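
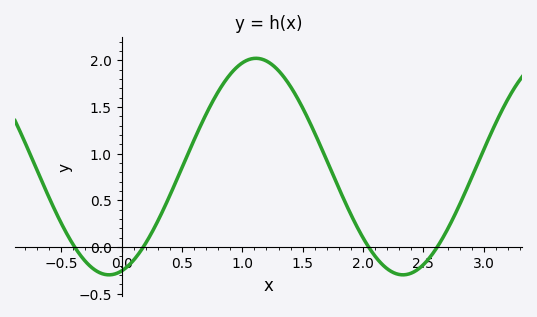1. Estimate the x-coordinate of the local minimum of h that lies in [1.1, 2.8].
2.3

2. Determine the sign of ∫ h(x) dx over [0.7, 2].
positive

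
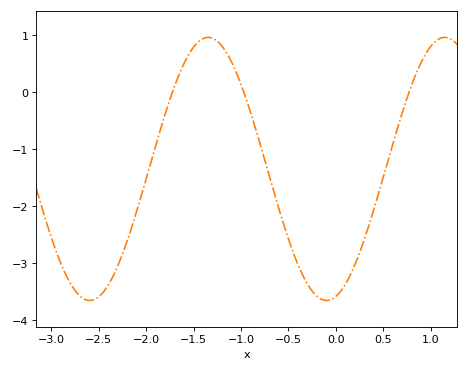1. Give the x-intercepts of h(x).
-1.72, -0.971, 0.771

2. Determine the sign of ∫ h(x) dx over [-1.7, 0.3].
negative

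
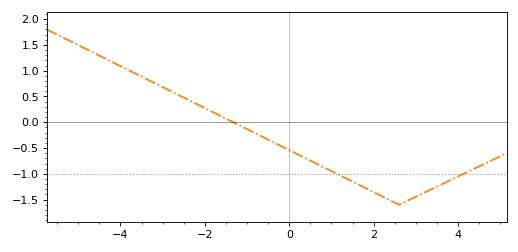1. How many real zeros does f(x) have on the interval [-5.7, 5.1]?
1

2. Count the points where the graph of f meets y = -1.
2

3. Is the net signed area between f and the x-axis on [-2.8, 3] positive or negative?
negative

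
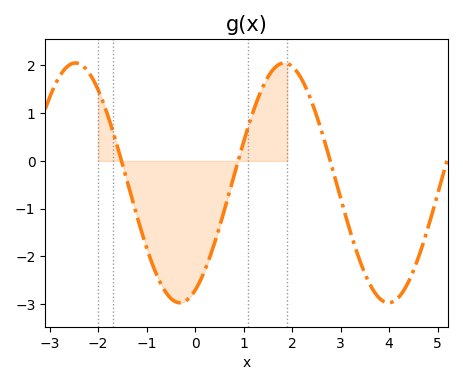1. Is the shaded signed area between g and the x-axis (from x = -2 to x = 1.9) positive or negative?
negative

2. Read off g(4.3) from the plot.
-2.7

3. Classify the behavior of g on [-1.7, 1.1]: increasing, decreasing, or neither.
neither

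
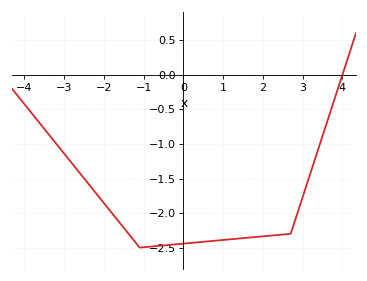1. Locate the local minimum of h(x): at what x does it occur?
-1.1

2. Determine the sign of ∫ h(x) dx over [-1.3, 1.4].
negative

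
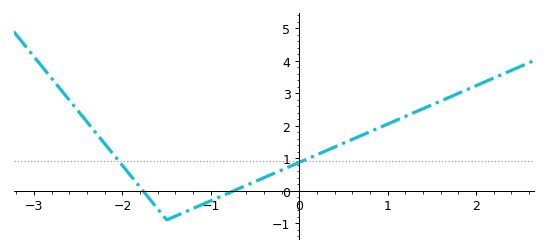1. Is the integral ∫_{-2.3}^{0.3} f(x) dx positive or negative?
positive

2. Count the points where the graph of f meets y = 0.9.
2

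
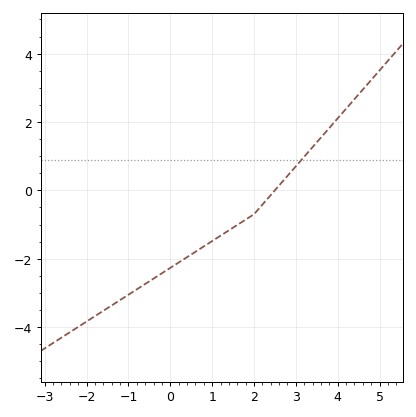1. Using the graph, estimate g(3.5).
1.41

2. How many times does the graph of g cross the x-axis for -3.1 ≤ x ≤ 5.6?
1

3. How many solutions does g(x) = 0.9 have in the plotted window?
1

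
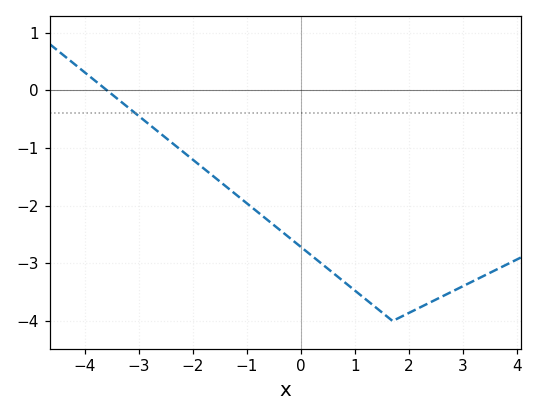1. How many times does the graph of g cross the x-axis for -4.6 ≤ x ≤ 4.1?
1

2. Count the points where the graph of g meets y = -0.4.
1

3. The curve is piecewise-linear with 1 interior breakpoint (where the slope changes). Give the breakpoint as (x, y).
(1.7, -4)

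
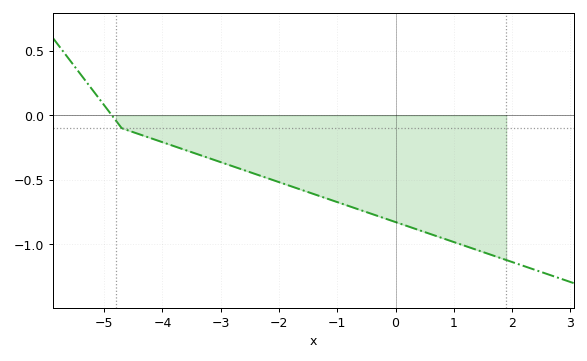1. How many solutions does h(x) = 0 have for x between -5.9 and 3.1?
1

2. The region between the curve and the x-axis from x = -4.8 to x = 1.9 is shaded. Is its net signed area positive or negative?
negative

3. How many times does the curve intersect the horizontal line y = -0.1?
1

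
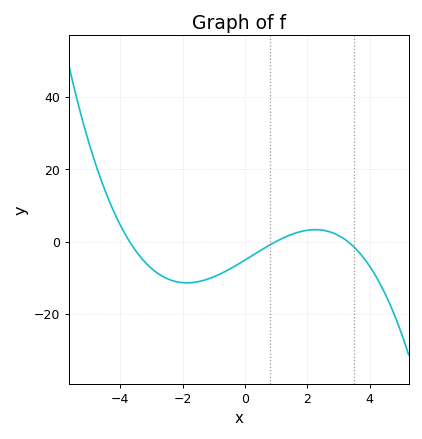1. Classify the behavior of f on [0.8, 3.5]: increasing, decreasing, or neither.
neither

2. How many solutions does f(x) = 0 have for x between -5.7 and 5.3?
3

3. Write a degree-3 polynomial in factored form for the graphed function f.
y = -0.42(x + 3.7)(x - 1)(x - 3.3)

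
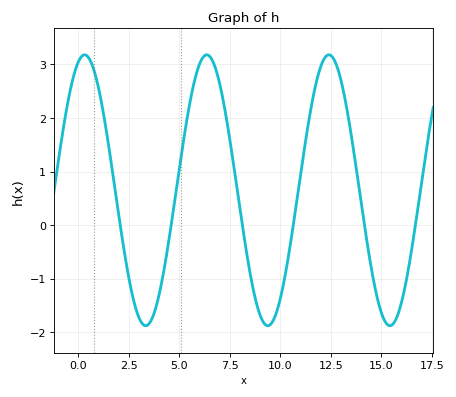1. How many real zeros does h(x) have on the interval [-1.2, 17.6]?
6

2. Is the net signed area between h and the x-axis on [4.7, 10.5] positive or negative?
positive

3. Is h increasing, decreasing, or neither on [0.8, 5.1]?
neither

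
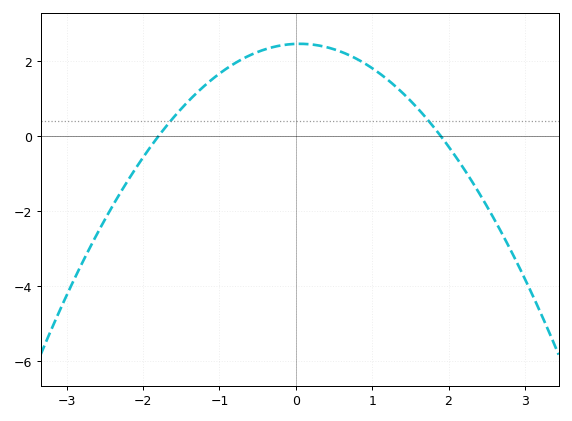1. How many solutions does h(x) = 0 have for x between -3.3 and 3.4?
2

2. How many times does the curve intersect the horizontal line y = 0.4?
2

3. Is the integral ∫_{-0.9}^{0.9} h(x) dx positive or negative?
positive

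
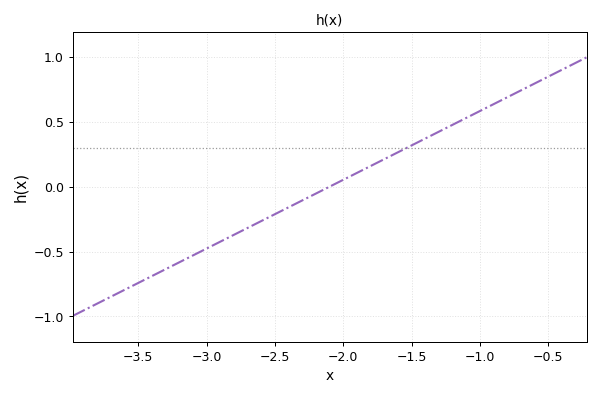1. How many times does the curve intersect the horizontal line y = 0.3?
1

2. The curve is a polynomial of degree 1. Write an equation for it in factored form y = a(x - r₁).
y = 0.53(x + 2.1)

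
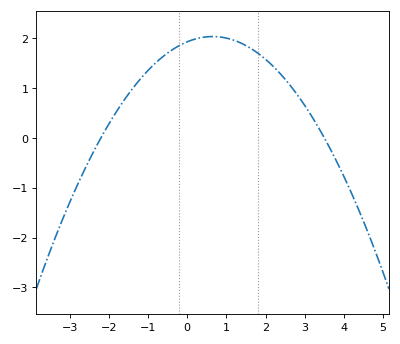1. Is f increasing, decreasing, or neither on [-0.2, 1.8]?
neither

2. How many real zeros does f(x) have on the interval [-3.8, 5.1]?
2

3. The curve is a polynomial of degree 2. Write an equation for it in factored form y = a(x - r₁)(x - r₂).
y = -0.25(x + 2.2)(x - 3.5)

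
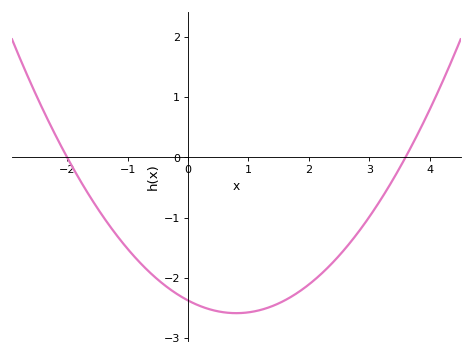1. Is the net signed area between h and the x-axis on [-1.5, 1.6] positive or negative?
negative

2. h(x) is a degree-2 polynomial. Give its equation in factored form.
y = 0.33(x + 2)(x - 3.6)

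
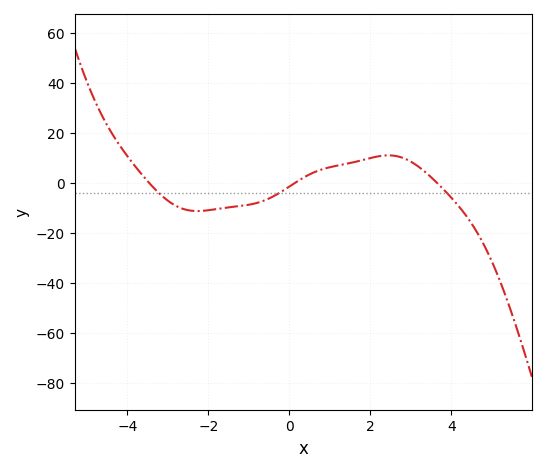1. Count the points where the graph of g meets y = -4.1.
3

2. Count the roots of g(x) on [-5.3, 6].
3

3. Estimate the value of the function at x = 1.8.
8.99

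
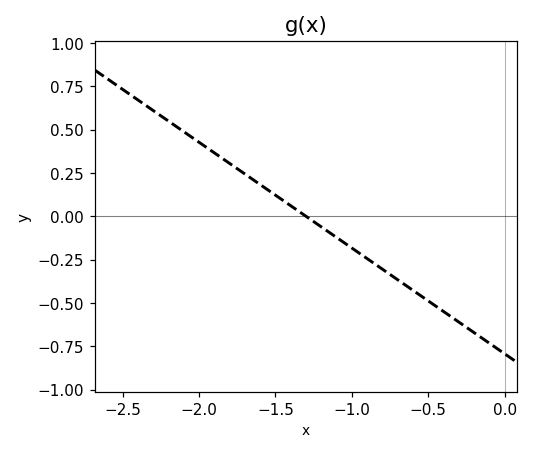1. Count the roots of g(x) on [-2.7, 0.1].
1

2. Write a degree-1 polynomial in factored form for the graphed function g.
y = -0.61(x + 1.3)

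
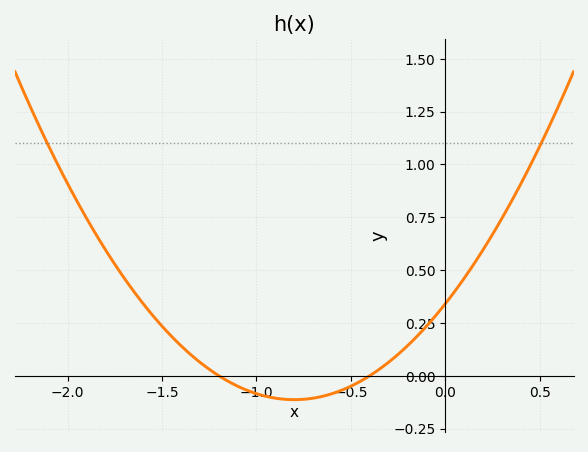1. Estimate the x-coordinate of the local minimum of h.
-0.8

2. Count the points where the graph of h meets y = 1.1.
2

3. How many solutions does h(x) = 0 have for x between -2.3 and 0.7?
2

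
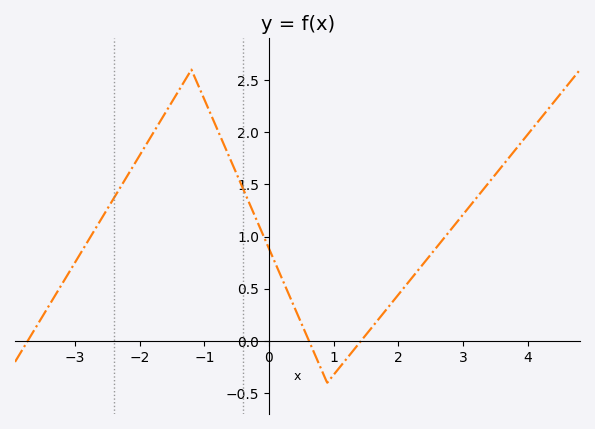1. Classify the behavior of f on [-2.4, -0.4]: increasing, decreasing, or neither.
neither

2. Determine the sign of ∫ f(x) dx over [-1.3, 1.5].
positive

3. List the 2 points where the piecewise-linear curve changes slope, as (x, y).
(-1.2, 2.6); (0.9, -0.4)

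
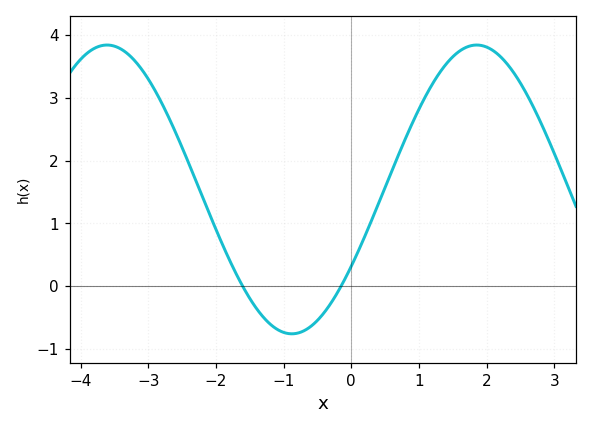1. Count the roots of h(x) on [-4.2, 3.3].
2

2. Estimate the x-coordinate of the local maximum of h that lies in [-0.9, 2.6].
1.9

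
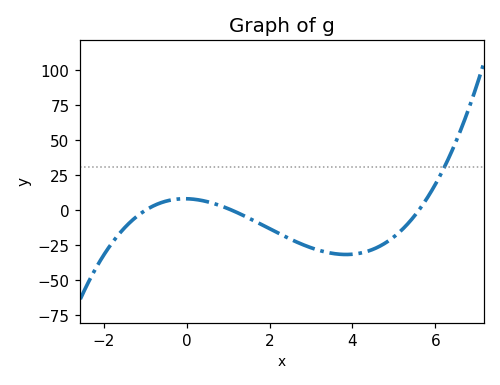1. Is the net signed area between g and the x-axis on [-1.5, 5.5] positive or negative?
negative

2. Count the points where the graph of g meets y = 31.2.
1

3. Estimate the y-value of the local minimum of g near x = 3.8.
-31.5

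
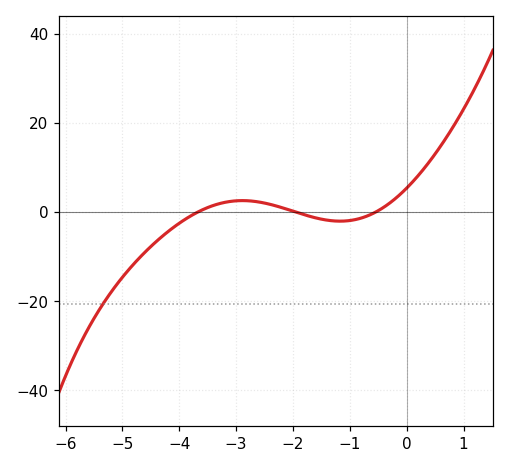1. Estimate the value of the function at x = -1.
-1.91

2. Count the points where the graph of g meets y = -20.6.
1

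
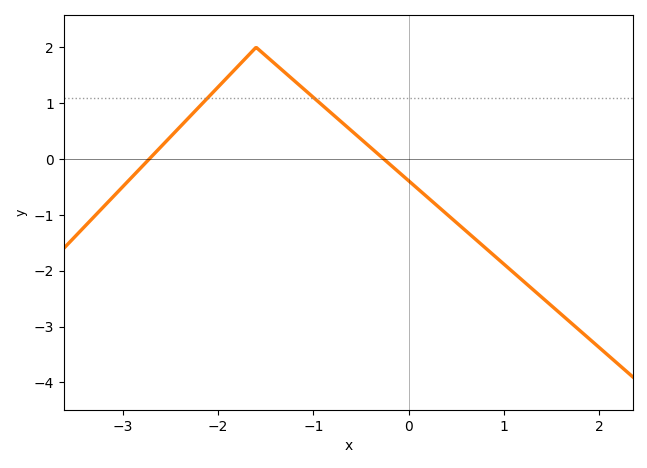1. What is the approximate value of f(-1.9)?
1.5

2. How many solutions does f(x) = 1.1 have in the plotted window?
2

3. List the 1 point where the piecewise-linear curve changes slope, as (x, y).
(-1.6, 2)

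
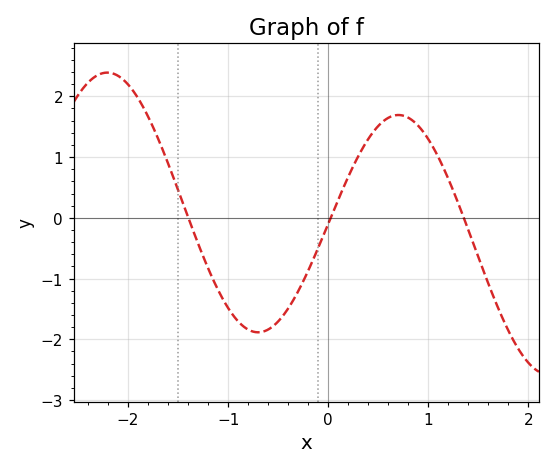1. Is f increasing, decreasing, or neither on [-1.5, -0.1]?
neither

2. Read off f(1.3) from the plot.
0.234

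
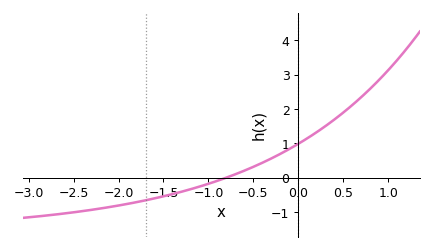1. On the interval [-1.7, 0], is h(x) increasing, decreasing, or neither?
increasing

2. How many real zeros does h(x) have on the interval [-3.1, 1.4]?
1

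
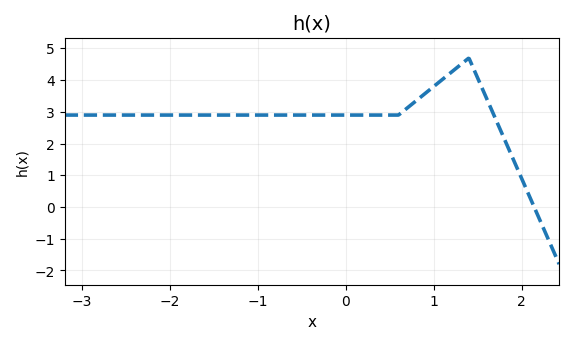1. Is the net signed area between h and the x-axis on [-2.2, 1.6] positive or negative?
positive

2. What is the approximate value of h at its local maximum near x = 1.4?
4.7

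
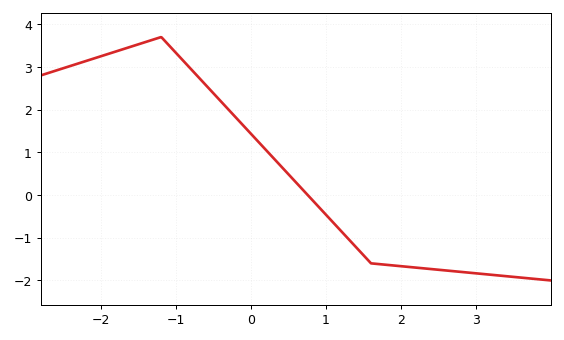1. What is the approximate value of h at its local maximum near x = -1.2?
3.7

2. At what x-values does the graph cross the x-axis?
0.8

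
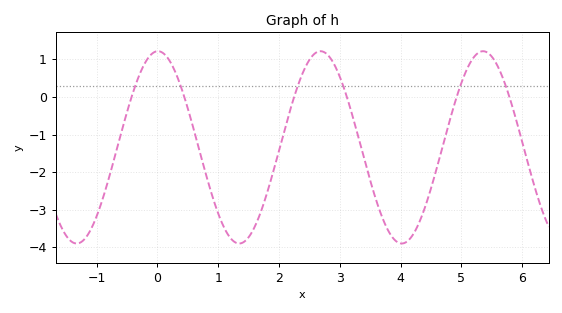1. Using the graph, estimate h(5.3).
1.2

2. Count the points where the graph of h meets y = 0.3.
6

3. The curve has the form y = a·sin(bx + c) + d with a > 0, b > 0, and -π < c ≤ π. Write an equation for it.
y = 2.56sin(2.35x + 1.55) - 1.34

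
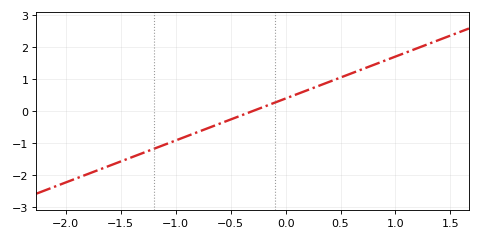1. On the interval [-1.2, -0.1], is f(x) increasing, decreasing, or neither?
increasing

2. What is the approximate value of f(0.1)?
0.5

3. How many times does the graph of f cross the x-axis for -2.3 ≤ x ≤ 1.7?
1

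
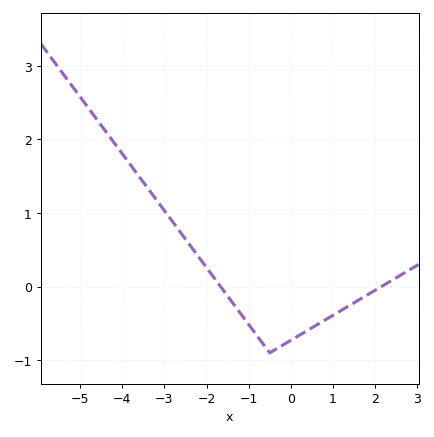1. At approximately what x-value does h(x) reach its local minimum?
-0.6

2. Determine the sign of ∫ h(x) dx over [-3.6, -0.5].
positive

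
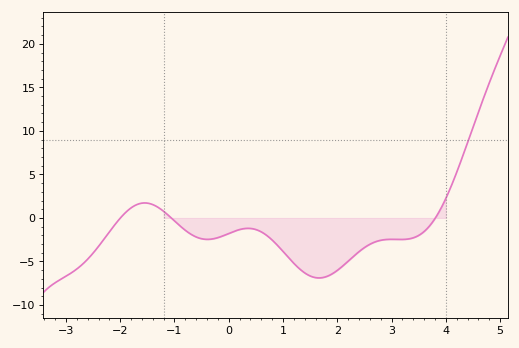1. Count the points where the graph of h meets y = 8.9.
1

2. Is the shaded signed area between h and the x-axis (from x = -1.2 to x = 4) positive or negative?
negative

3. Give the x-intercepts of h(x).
-2, -1, 3.8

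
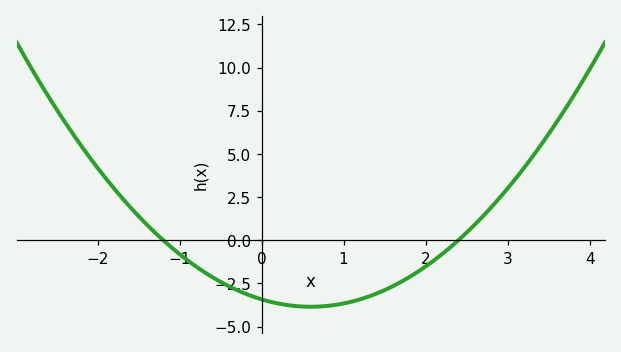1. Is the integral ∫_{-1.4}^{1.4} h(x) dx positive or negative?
negative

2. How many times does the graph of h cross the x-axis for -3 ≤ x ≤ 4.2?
2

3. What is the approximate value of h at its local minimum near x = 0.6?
-3.8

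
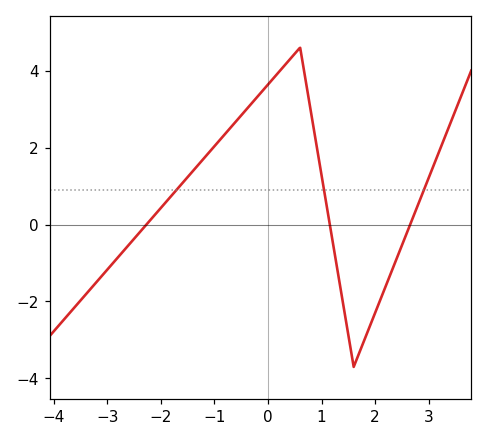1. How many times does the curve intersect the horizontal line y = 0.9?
3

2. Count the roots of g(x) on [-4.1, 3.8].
3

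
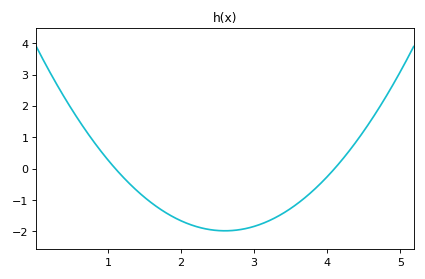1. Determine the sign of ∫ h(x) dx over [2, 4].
negative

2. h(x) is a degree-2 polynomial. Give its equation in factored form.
y = 0.88(x - 1.1)(x - 4.1)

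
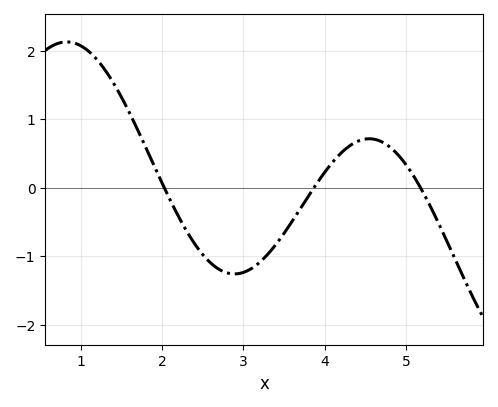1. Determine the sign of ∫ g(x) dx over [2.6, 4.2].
negative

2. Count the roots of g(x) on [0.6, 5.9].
3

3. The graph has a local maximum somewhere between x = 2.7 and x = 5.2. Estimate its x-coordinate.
4.5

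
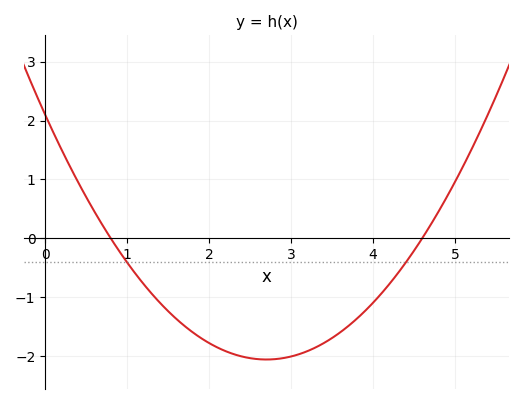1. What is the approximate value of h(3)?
-2.01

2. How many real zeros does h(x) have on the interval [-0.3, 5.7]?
2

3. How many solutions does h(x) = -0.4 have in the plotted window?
2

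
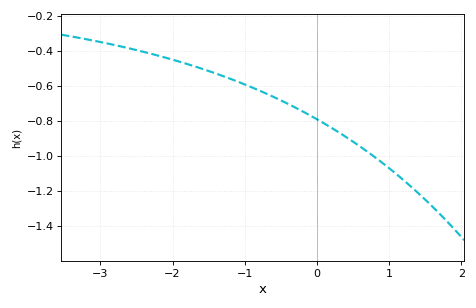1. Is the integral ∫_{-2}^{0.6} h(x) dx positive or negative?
negative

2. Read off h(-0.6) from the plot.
-0.663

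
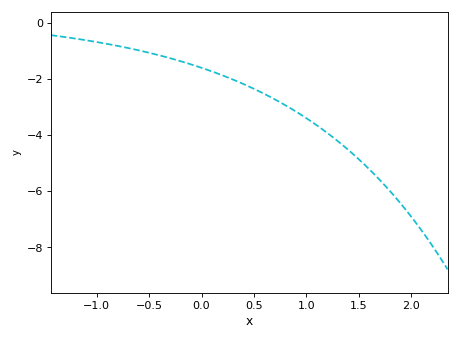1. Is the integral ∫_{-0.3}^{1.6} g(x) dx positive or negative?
negative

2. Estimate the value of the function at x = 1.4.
-4.6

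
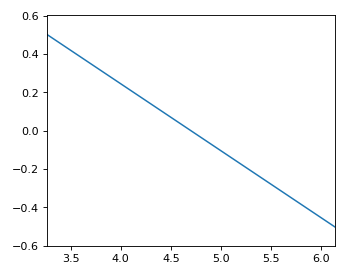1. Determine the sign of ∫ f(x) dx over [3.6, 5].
positive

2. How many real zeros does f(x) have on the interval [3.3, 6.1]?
1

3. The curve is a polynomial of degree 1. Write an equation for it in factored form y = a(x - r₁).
y = -0.35(x - 4.7)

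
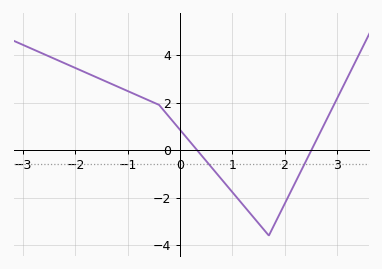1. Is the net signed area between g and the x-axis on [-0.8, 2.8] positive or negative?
negative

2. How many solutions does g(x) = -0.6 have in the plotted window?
2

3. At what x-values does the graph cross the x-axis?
0.3, 2.5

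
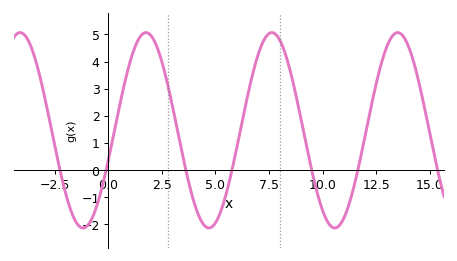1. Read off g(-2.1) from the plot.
-0.519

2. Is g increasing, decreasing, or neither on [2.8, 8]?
neither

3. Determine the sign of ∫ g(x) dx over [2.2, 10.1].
positive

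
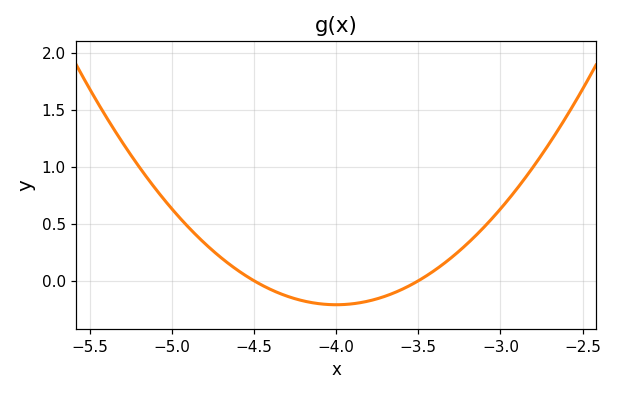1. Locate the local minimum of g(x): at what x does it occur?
-4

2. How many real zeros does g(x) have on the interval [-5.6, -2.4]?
2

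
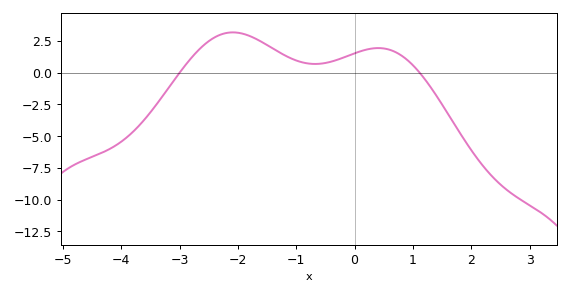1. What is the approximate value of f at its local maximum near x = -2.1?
3.2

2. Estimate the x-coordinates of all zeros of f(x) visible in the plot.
-3, 1.2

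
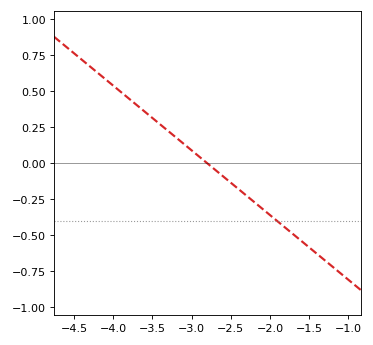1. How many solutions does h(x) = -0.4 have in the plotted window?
1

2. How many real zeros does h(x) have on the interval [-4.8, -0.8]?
1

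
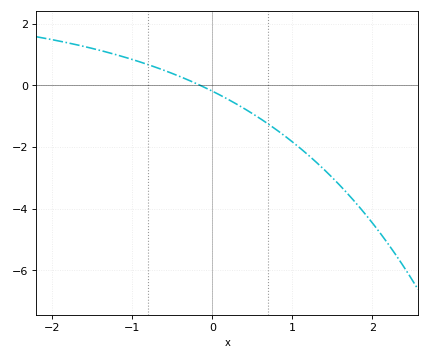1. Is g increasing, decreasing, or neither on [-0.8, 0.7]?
decreasing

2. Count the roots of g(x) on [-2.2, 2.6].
1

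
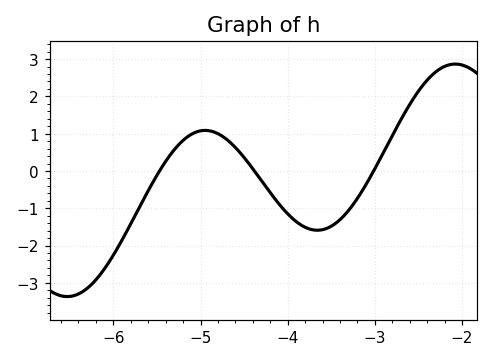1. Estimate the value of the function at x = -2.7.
1.38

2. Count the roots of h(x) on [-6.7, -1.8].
3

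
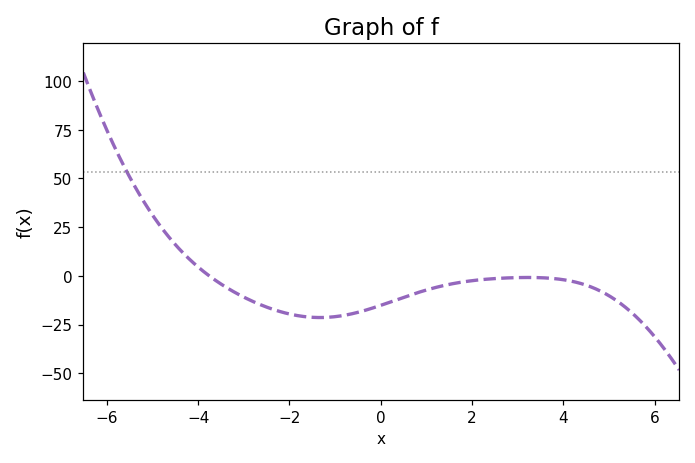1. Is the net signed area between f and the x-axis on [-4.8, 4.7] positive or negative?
negative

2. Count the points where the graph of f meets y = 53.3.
1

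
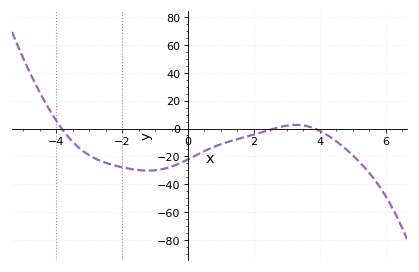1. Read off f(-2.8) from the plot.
-21.7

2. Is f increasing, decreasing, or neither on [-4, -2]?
decreasing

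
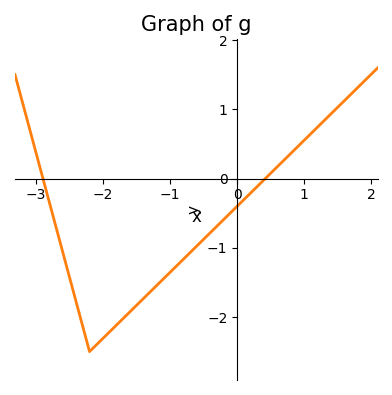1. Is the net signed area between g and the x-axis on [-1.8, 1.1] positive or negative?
negative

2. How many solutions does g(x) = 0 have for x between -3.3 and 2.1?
2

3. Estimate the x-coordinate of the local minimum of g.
-2.2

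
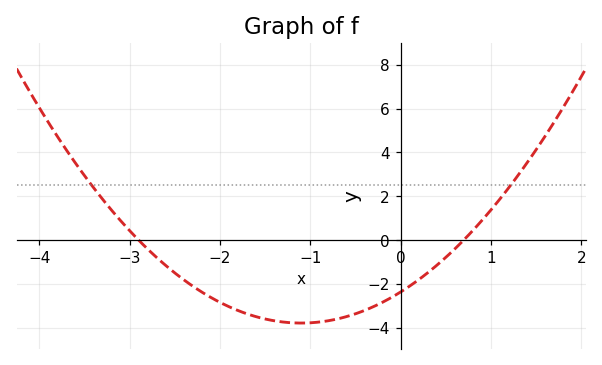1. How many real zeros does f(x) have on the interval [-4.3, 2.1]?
2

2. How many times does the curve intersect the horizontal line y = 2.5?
2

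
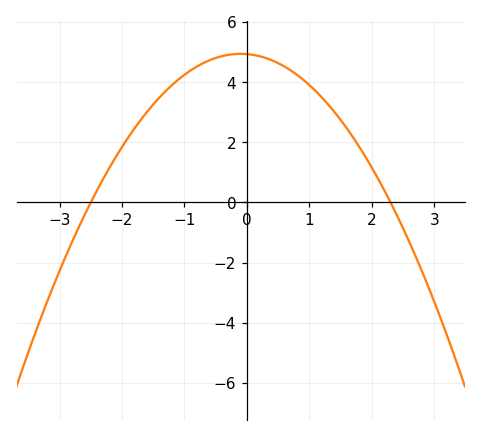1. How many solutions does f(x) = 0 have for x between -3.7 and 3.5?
2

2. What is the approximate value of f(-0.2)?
5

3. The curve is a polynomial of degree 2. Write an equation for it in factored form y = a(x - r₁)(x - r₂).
y = -0.86(x + 2.5)(x - 2.3)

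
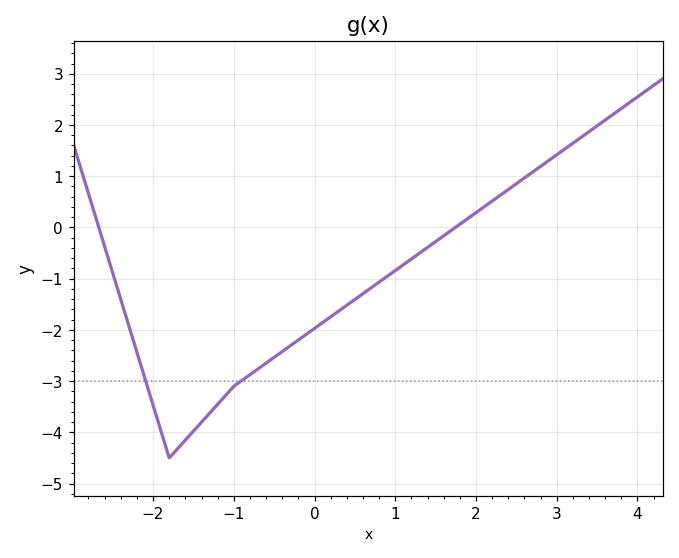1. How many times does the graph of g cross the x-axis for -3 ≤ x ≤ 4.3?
2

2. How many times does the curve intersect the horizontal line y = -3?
2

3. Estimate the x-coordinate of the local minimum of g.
-1.8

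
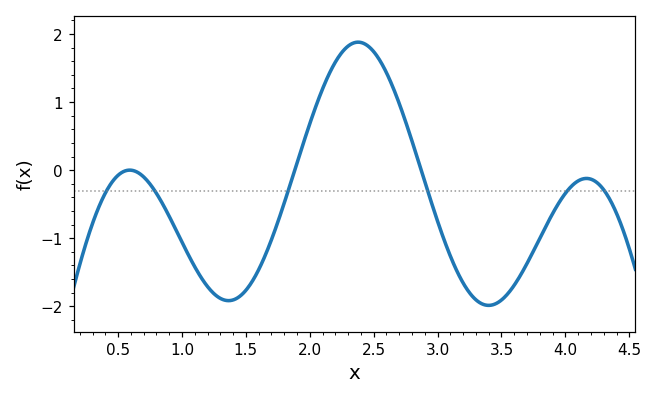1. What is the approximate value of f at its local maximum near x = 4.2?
-0.122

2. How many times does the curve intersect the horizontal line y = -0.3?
6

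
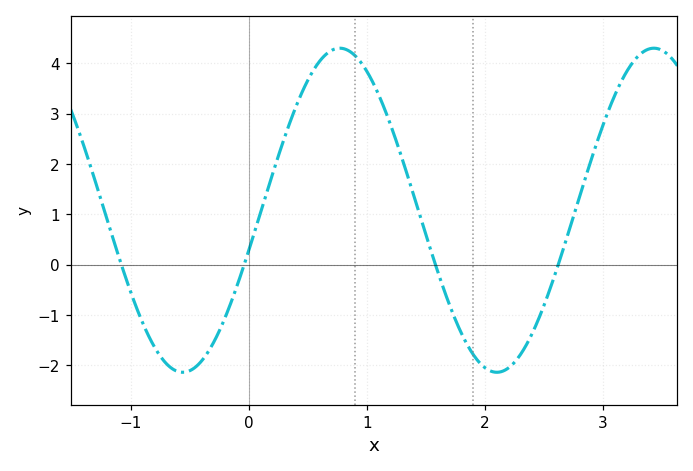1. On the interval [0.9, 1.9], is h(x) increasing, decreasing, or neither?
decreasing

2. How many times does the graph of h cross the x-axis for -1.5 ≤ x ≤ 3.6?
4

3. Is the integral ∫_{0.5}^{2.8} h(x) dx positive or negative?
positive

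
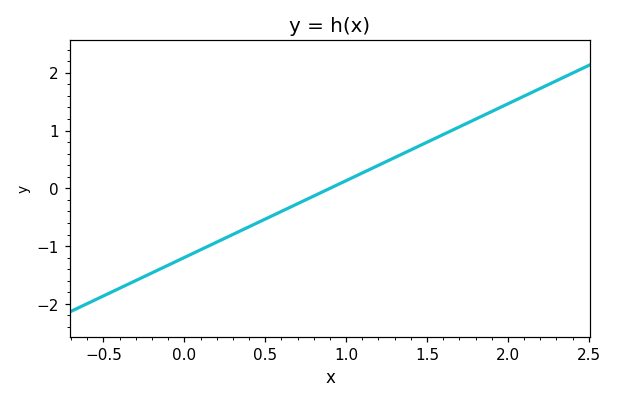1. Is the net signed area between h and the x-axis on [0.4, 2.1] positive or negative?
positive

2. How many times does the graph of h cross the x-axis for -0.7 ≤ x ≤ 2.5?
1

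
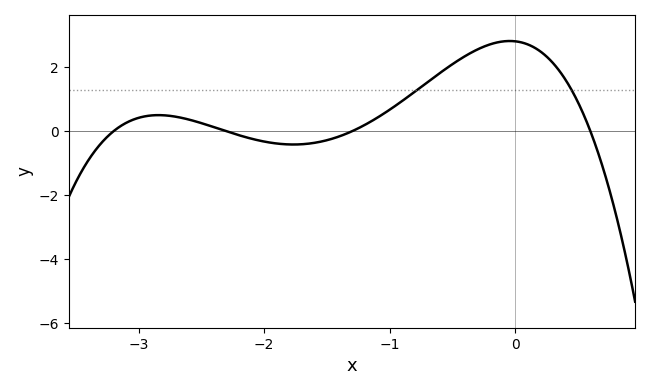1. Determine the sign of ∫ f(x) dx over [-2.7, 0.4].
positive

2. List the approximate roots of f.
-3.2, -2.3, -1.3, 0.6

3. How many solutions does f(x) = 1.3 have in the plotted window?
2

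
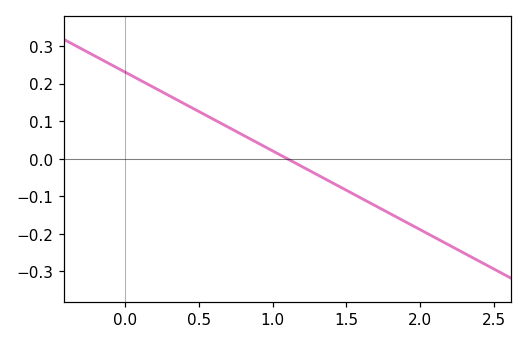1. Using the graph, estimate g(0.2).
0.19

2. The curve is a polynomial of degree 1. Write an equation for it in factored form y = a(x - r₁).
y = -0.21(x - 1.1)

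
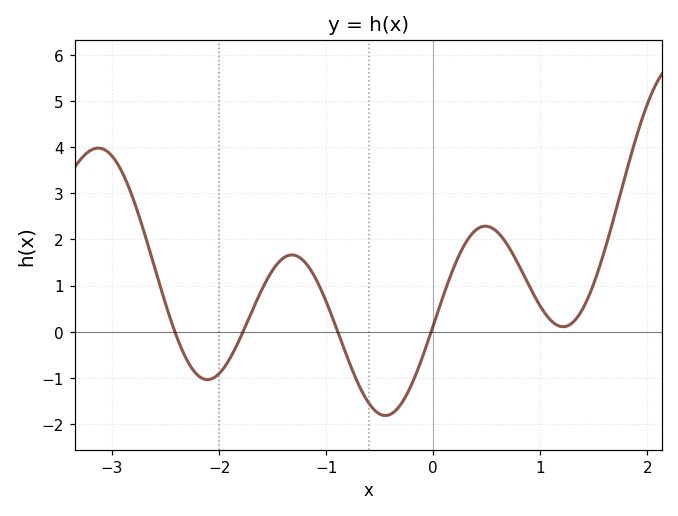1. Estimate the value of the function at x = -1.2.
1.5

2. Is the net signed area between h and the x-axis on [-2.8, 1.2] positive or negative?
positive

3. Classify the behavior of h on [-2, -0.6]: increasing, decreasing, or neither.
neither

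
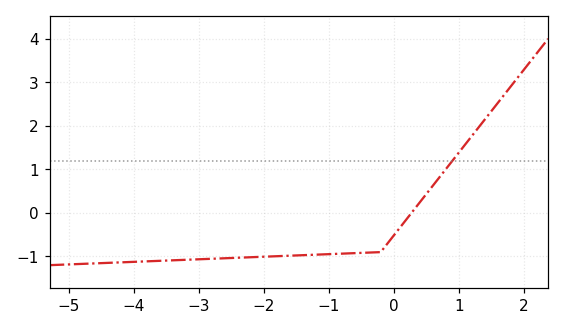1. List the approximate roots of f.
0.2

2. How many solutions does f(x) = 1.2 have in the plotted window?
1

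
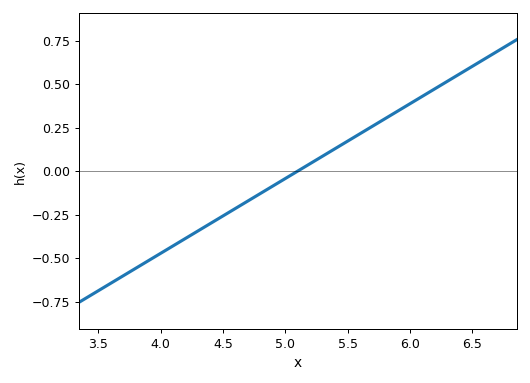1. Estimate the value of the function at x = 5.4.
0.129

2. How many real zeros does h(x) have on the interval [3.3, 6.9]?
1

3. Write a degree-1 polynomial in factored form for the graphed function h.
y = 0.43(x - 5.1)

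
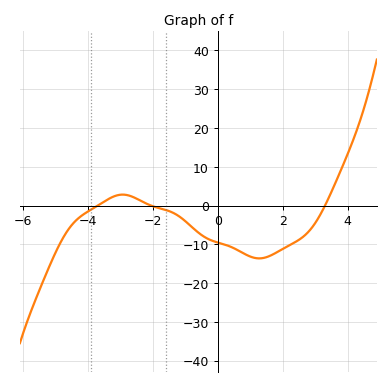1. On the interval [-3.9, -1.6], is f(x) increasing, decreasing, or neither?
neither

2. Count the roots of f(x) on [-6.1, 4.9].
3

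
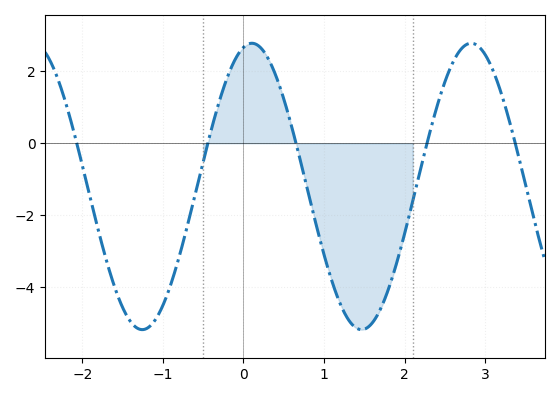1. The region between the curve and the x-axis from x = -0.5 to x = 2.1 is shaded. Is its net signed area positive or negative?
negative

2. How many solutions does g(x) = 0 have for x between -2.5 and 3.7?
5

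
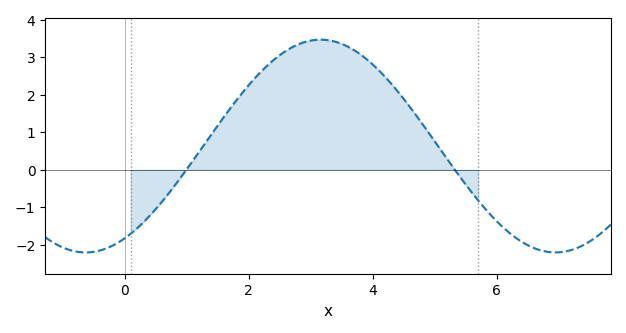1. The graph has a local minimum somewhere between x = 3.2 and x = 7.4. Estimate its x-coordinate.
7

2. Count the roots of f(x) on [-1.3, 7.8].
2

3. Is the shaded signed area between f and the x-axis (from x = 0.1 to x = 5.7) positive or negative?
positive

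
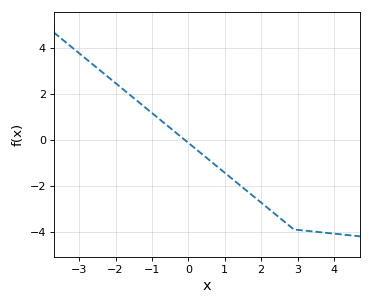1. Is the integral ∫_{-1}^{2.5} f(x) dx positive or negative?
negative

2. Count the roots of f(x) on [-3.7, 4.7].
1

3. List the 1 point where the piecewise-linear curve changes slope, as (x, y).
(2.9, -3.9)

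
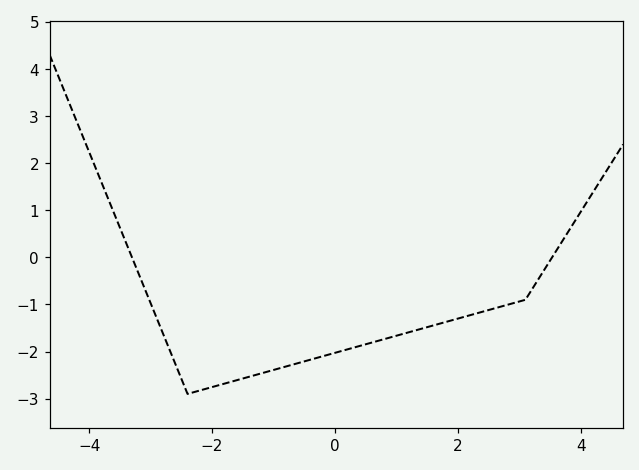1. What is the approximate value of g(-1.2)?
-2.46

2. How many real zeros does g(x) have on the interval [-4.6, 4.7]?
2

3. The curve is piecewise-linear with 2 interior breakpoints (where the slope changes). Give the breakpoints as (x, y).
(-2.4, -2.9); (3.1, -0.9)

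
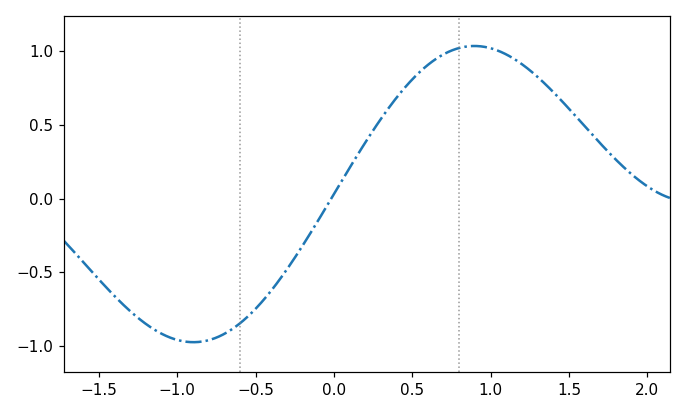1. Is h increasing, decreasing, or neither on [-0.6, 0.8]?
increasing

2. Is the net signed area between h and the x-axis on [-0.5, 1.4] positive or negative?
positive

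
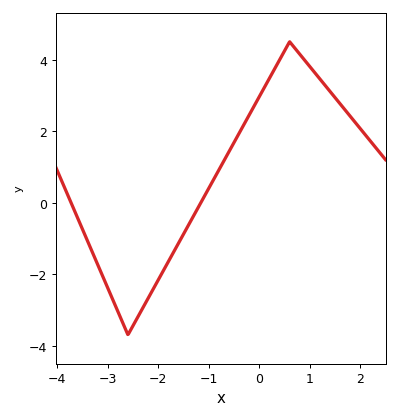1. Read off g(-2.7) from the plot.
-3.37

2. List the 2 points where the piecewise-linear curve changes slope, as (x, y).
(-2.6, -3.7); (0.6, 4.5)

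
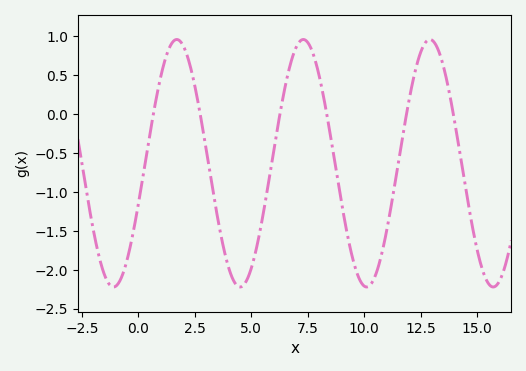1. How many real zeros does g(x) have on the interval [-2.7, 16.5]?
6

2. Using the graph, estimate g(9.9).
-2.2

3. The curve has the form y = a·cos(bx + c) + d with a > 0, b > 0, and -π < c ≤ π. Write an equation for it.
y = 1.59cos(1.1x - 1.9) - 0.63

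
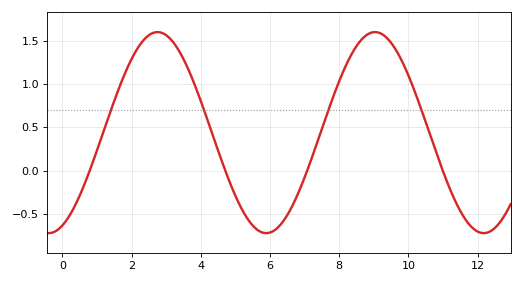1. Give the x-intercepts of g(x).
0.791, 4.71, 7.07, 11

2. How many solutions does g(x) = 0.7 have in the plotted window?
4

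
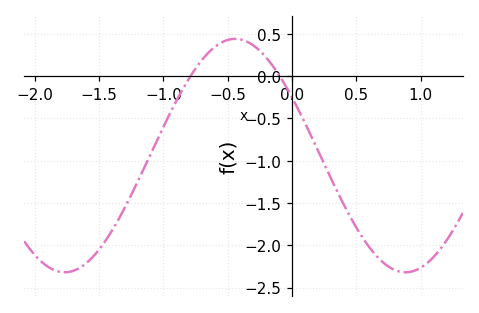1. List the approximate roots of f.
-0.8, -0.1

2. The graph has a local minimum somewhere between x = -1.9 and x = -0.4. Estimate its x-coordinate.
-1.75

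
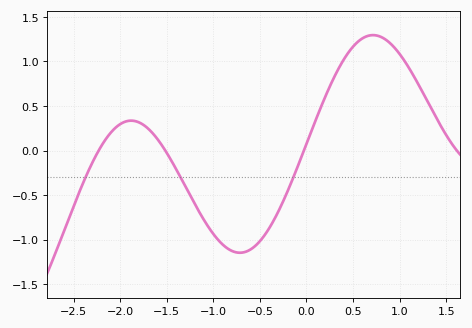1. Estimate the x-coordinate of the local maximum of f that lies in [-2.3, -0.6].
-1.88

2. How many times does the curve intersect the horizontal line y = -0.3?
3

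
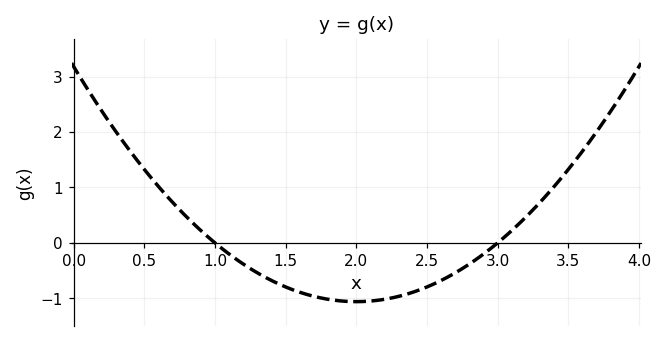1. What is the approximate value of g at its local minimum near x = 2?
-1.1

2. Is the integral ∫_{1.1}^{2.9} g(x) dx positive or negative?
negative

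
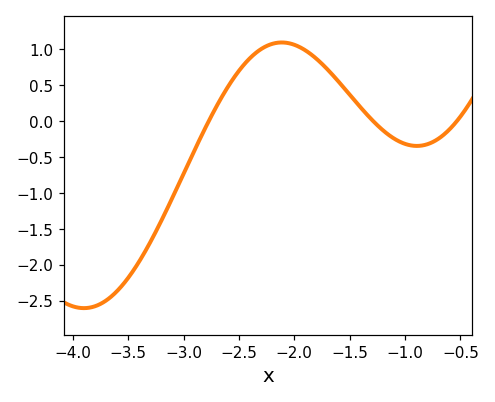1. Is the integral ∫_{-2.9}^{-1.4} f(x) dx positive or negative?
positive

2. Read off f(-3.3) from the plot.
-1.68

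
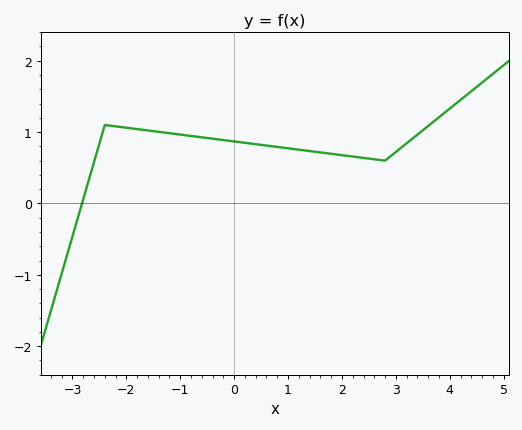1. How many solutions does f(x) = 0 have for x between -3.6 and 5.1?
1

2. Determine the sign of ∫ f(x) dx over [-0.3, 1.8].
positive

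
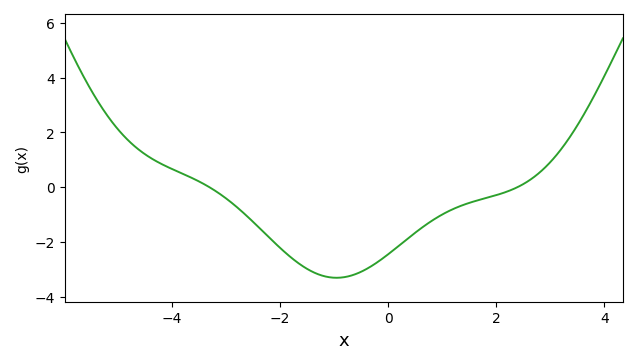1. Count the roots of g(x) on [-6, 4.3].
2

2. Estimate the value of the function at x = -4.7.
1.6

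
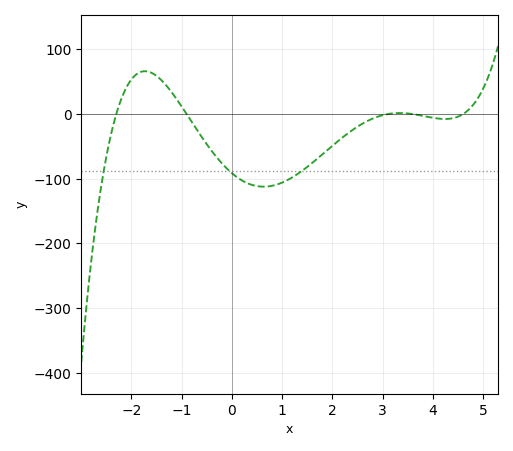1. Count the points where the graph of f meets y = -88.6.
3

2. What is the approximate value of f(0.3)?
-110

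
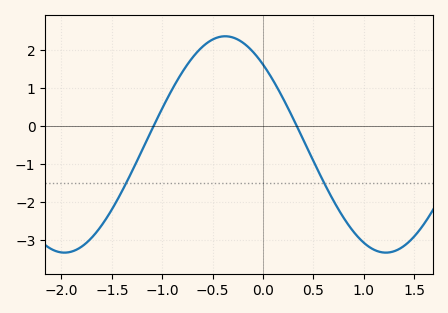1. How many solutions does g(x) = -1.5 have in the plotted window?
2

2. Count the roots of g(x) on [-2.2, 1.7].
2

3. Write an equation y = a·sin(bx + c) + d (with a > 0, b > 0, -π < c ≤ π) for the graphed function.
y = 2.85sin(1.97x + 2.31) - 0.48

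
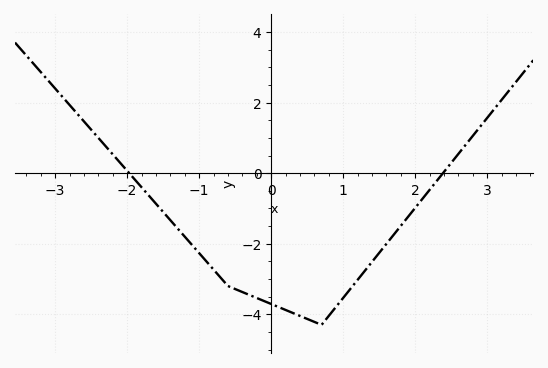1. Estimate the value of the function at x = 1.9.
-1.24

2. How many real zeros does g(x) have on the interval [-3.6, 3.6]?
2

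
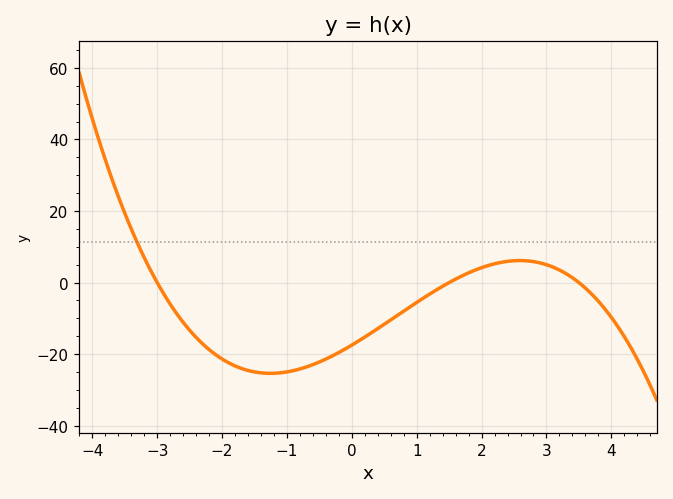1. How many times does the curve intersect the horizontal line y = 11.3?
1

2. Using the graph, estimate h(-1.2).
-25.4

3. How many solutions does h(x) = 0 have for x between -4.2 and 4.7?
3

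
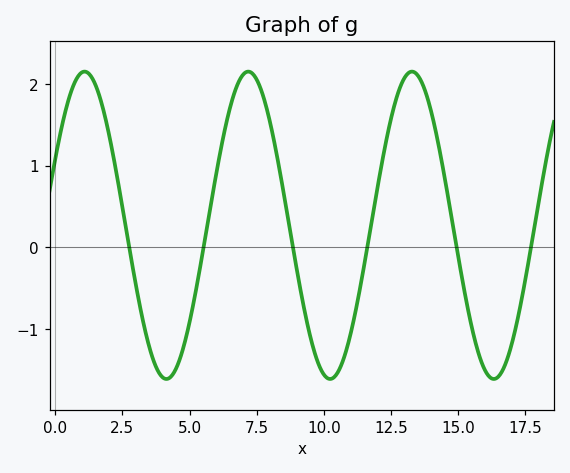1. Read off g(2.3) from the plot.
0.9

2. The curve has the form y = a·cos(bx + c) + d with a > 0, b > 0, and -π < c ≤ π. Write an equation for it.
y = 1.88cos(1x - 1.1) + 0.27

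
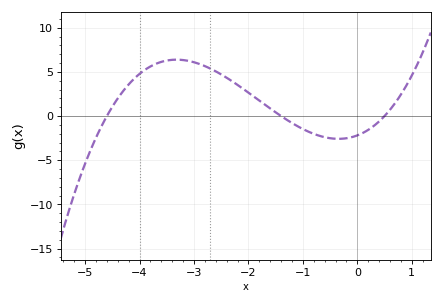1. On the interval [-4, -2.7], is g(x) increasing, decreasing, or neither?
neither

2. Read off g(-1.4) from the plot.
0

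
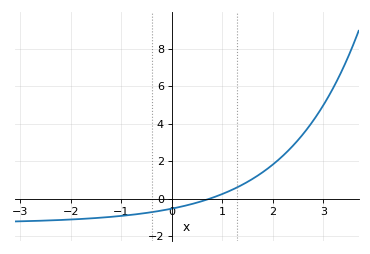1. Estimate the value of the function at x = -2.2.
-1.14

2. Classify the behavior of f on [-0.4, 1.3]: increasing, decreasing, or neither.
increasing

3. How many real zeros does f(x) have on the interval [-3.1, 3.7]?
1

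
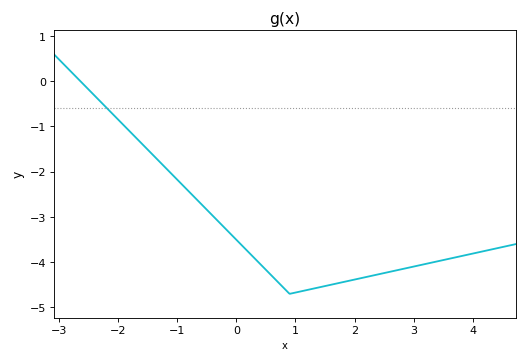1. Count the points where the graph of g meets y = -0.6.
1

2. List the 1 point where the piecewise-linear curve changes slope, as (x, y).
(0.9, -4.7)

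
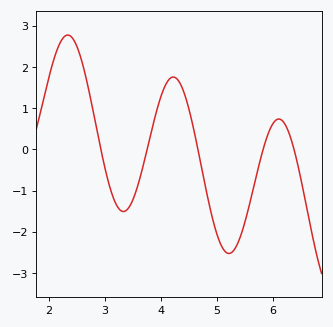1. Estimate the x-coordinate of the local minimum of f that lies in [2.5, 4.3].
3.33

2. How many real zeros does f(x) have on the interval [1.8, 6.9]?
5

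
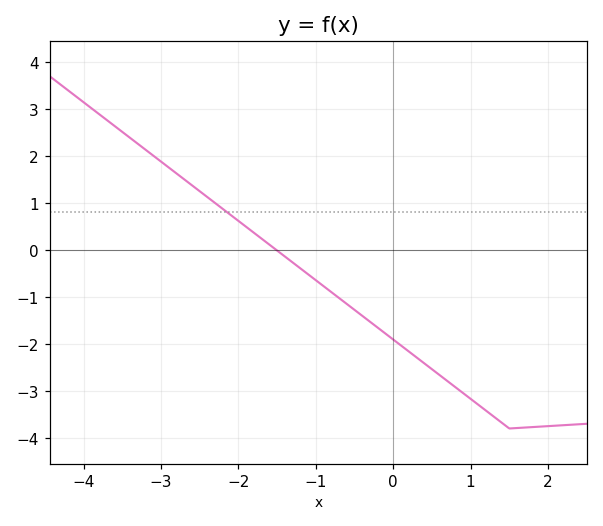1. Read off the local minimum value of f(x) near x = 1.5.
-3.8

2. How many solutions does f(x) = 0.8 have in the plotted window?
1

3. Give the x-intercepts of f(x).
-1.5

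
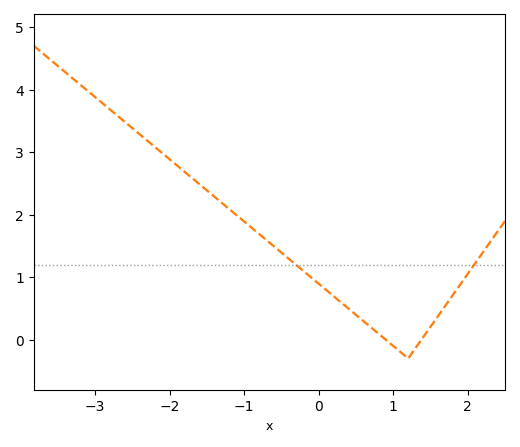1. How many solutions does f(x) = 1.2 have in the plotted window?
2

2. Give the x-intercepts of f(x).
0.9, 1.4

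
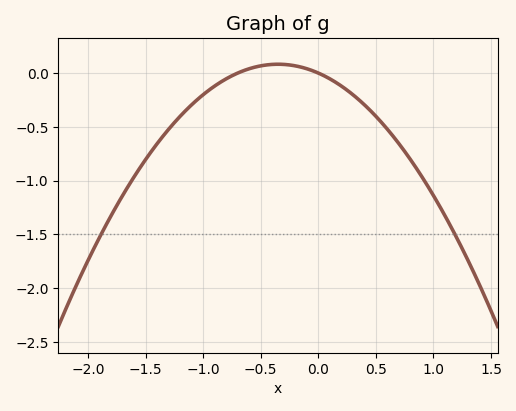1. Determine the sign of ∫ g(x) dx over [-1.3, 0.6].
negative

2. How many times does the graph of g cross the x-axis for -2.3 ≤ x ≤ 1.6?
2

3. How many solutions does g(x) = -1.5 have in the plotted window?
2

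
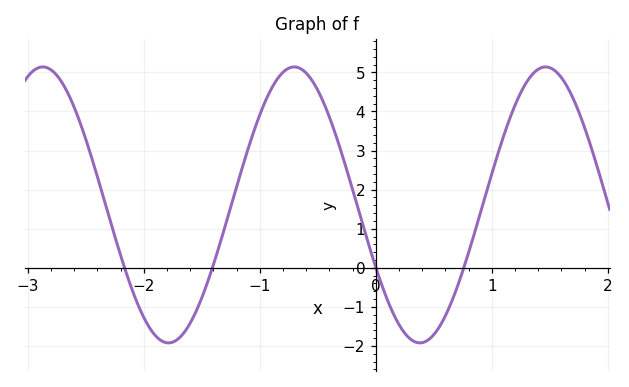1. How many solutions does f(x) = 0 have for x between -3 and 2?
4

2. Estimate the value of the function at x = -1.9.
-1.73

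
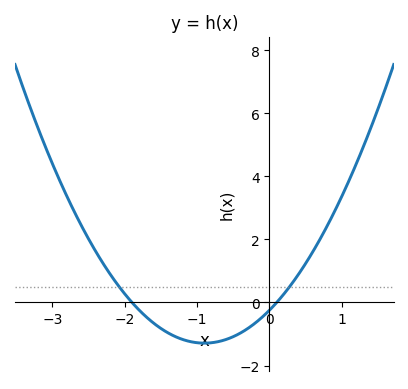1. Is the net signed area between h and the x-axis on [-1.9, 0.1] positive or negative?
negative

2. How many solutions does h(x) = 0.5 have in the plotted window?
2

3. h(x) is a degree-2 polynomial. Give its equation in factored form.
y = 1.29(x + 1.9)(x - 0.1)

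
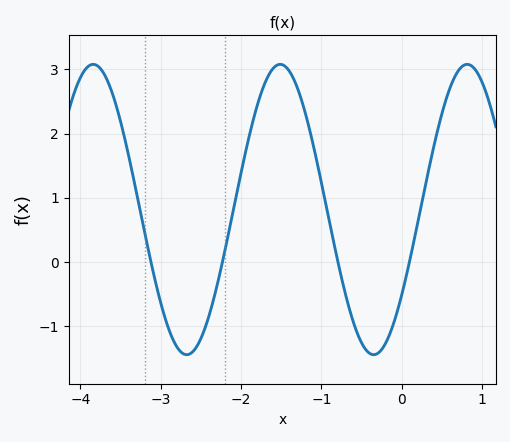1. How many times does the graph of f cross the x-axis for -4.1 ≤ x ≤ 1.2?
4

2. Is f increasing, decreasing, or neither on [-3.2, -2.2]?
neither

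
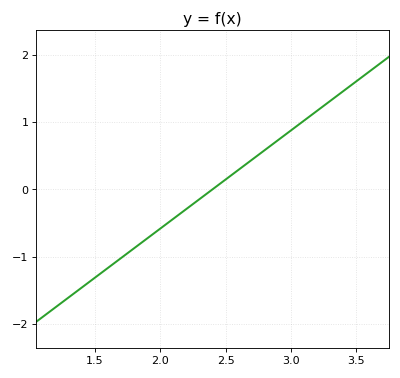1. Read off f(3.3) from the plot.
1.3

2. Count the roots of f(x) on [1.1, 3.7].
1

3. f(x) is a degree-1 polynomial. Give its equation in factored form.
y = 1.46(x - 2.4)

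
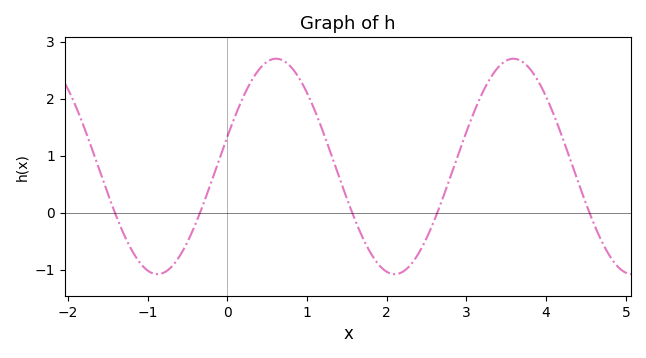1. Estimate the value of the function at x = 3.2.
2.1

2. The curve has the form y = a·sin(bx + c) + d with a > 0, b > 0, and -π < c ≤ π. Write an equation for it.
y = 1.89sin(2.11x + 0.282) + 0.81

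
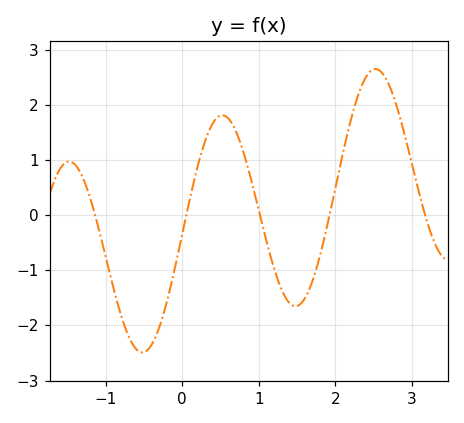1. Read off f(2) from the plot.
0.498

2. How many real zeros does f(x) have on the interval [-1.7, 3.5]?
5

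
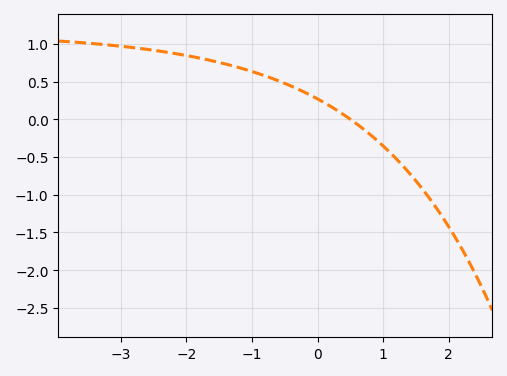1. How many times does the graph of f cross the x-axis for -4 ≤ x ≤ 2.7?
1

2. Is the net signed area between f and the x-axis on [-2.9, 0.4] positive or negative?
positive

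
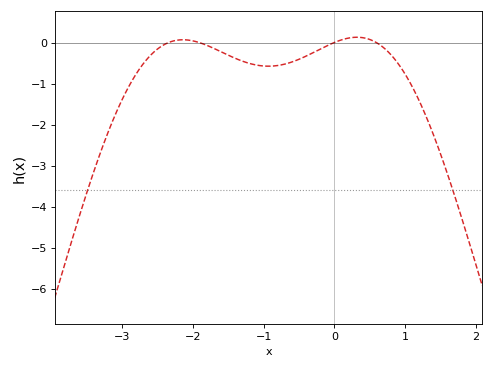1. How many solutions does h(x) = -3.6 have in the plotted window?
2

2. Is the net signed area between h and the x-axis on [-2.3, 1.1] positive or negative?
negative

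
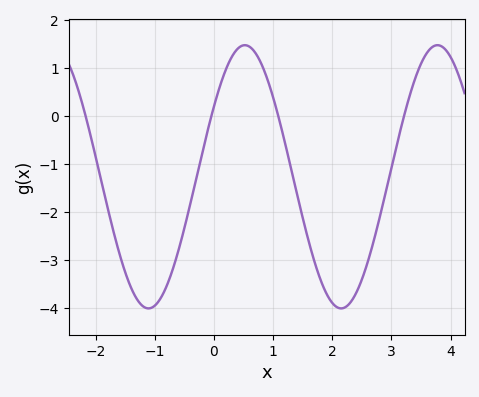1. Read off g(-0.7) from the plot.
-3.21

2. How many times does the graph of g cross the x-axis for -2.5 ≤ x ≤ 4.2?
4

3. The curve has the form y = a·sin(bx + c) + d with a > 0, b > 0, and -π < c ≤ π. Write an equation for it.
y = 2.74sin(1.93x + 0.562) - 1.26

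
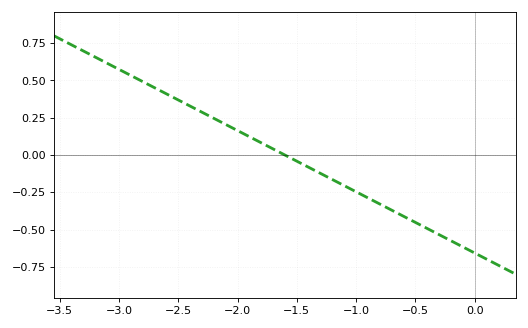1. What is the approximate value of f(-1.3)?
-0.12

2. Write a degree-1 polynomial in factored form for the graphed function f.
y = -0.41(x + 1.6)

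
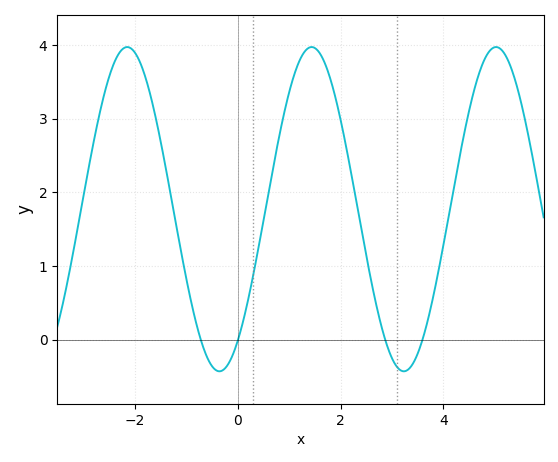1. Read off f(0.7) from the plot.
2.39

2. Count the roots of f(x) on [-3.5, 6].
4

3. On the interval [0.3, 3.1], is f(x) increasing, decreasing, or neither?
neither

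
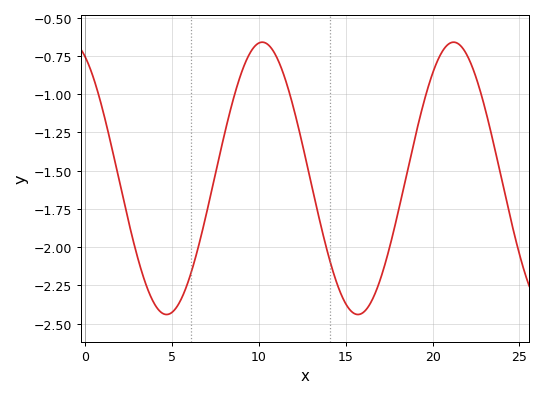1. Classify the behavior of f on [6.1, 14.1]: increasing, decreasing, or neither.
neither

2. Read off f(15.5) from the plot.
-2.45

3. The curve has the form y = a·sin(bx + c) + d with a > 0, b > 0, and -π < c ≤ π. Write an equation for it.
y = 0.89sin(0.57x + 2) - 1.55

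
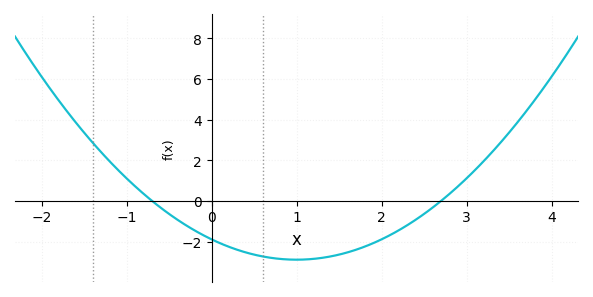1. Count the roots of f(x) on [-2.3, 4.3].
2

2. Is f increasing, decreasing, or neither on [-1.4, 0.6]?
decreasing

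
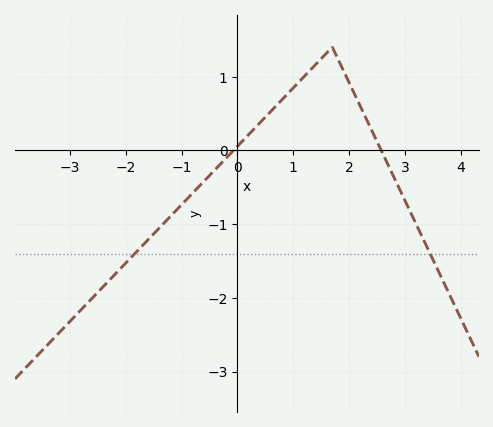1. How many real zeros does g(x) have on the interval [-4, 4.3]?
2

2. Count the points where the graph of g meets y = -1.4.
2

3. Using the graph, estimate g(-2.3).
-1.8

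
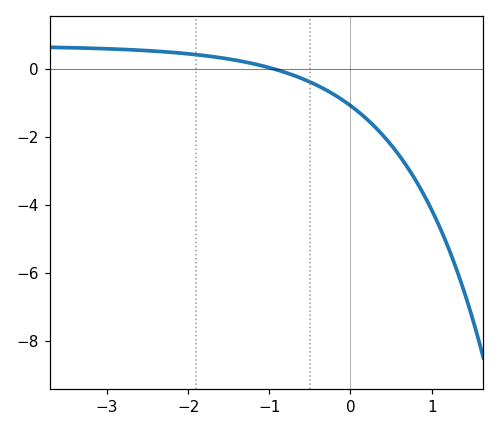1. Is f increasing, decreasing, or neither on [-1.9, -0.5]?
decreasing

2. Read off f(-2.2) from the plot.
0.489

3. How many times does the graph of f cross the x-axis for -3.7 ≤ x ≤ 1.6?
1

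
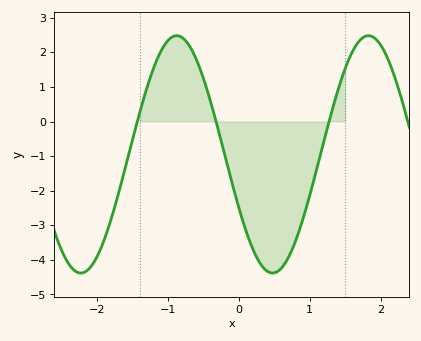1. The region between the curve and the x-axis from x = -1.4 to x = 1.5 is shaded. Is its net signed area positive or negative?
negative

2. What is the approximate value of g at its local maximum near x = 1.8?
2.48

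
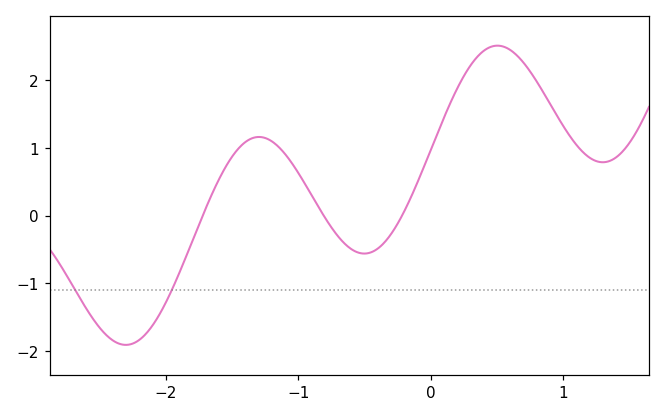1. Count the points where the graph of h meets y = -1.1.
2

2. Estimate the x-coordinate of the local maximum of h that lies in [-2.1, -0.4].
-1.3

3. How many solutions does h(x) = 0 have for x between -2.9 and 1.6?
3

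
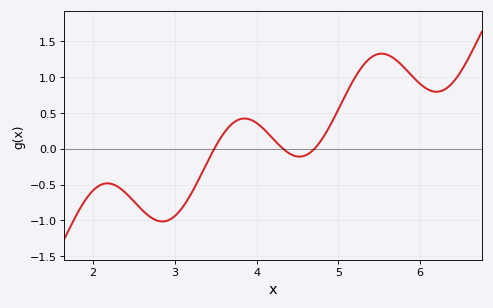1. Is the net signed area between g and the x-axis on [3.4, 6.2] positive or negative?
positive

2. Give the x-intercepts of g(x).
3.5, 4.3, 4.7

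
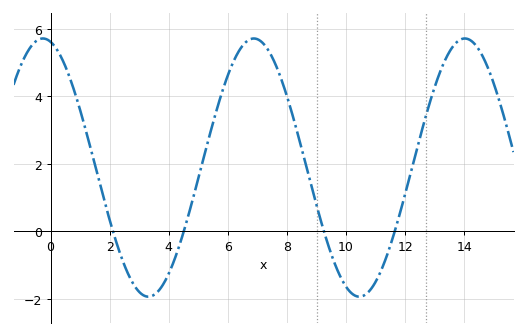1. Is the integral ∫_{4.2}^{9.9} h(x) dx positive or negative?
positive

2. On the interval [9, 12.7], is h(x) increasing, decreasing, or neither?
neither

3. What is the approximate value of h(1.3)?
2.64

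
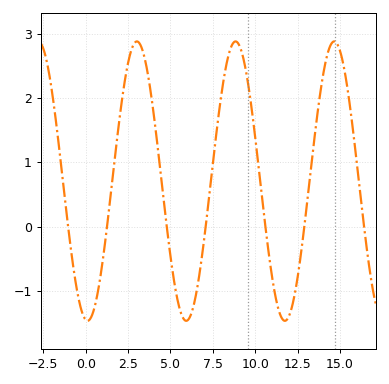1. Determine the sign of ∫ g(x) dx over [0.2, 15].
positive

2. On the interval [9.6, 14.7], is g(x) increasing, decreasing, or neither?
neither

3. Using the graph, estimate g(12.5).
-0.8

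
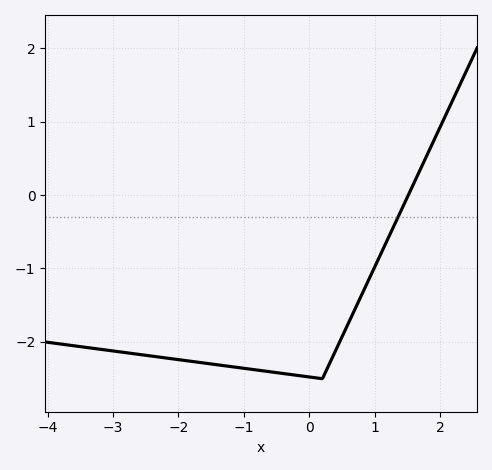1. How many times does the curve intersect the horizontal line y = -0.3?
1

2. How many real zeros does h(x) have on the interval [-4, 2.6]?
1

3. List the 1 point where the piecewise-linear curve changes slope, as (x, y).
(0.2, -2.5)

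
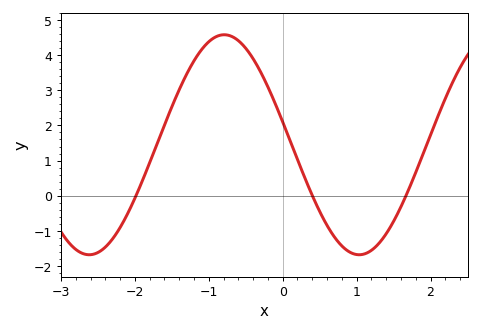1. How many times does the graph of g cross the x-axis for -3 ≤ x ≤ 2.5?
3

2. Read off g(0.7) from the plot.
-1.17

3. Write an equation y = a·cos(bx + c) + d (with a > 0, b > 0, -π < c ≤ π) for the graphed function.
y = 3.13cos(1.72x + 1.36) + 1.45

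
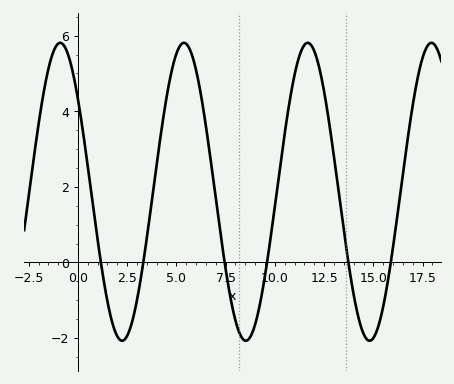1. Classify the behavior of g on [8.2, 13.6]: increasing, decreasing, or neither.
neither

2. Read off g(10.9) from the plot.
4.8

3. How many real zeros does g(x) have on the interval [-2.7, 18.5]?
6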